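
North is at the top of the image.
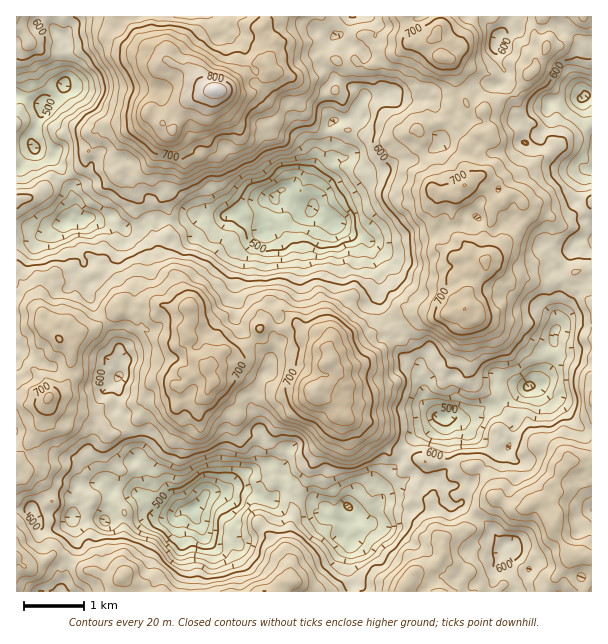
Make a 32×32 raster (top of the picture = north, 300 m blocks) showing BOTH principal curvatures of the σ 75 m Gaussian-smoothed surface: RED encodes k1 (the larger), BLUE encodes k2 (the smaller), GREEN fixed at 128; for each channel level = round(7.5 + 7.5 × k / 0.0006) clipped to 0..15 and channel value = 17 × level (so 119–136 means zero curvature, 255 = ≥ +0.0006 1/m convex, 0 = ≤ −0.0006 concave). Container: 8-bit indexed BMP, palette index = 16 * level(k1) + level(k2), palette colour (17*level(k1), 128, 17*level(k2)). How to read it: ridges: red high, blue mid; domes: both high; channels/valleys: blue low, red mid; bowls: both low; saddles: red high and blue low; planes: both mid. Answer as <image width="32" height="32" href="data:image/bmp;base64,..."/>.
<image width="32" height="32" href="data:image/bmp;base64,Qk02CAAAAAAAADYEAAAoAAAAIAAAACAAAAABAAgAAAAAAAAEAAATCwAAEwsAAAABAAAAAAAAAIAAABGAAAAigAAAM4AAAESAAABVgAAAZoAAAHeAAACIgAAAmYAAAKqAAAC7gAAAzIAAAN2AAADugAAA/4AAAACAEQARgBEAIoARADOAEQBEgBEAVYARAGaAEQB3gBEAiIARAJmAEQCqgBEAu4ARAMyAEQDdgBEA7oARAP+AEQAAgCIAEYAiACKAIgAzgCIARIAiAFWAIgBmgCIAd4AiAIiAIgCZgCIAqoAiALuAIgDMgCIA3YAiAO6AIgD/gCIAAIAzABGAMwAigDMAM4AzAESAMwBVgDMAZoAzAHeAMwCIgDMAmYAzAKqAMwC7gDMAzIAzAN2AMwDugDMA/4AzAACARAARgEQAIoBEADOARABEgEQAVYBEAGaARAB3gEQAiIBEAJmARACqgEQAu4BEAMyARADdgEQA7oBEAP+ARAAAgFUAEYBVACKAVQAzgFUARIBVAFWAVQBmgFUAd4BVAIiAVQCZgFUAqoBVALuAVQDMgFUA3YBVAO6AVQD/gFUAAIBmABGAZgAigGYAM4BmAESAZgBVgGYAZoBmAHeAZgCIgGYAmYBmAKqAZgC7gGYAzIBmAN2AZgDugGYA/4BmAACAdwARgHcAIoB3ADOAdwBEgHcAVYB3AGaAdwB3gHcAiIB3AJmAdwCqgHcAu4B3AMyAdwDdgHcA7oB3AP+AdwAAgIgAEYCIACKAiAAzgIgARICIAFWAiABmgIgAd4CIAIiAiACZgIgAqoCIALuAiADMgIgA3YCIAO6AiAD/gIgAAICZABGAmQAigJkAM4CZAESAmQBVgJkAZoCZAHeAmQCIgJkAmYCZAKqAmQC7gJkAzICZAN2AmQDugJkA/4CZAACAqgARgKoAIoCqADOAqgBEgKoAVYCqAGaAqgB3gKoAiICqAJmAqgCqgKoAu4CqAMyAqgDdgKoA7oCqAP+AqgAAgLsAEYC7ACKAuwAzgLsARIC7AFWAuwBmgLsAd4C7AIiAuwCZgLsAqoC7ALuAuwDMgLsA3YC7AO6AuwD/gLsAAIDMABGAzAAigMwAM4DMAESAzABVgMwAZoDMAHeAzACIgMwAmYDMAKqAzAC7gMwAzIDMAN2AzADugMwA/4DMAACA3QARgN0AIoDdADOA3QBEgN0AVYDdAGaA3QB3gN0AiIDdAJmA3QCqgN0Au4DdAMyA3QDdgN0A7oDdAP+A3QAAgO4AEYDuACKA7gAzgO4ARIDuAFWA7gBmgO4Ad4DuAIiA7gCZgO4AqoDuALuA7gDMgO4A3YDuAO6A7gD/gO4AAID/ABGA/wAigP8AM4D/AESA/wBVgP8AZoD/AHeA/wCIgP8AmYD/AKqA/wC7gP8AzID/AN2A/wDugP8A/4D/AMOjgLXD5+Sj03Ojx7TG9Pv014CS1vqzoJCktMW19sTV+fbB9ubo+eXTsqRicpPG+JaCstWU1fbWtcdylKRy+NW1oviA1ufY+YCQcMFAs/j7x5MgYaXWo/iTk4MwgcT0+LWgoICwkMCQgJRg+bL3s/NhkXOUMKLX+/X3cLOA+MOiYMLSkMLT5KFgYIDXs/eA9VCiUKSTxqGhUPHU9/flxKK00rOx1bJwxbKiQICCwYPkkNZwtmG2t6WEovyy2Na3tNnYppNitdW1svdgkoC0lqPHs6CAk6WikrXC1ZVi5daVtaSSg7TDMJLI96STxrKiovOk/LWgwfr19vmicIKz+/bj1seTxfiyksbG+7DnobIQssjXyPfAsGKScPaR+uXWYKXmxrbElNSR2Mb3kPlw1OXE6PvoyJSDIGBw9rTkc8Ow2PzYtqOixaP4tfeikbHV9vzVtri0c4CQkcLA45OCUNWk5/PVYWCkxfq09vqisKPW+rXYlcXmoPnV+KKxIGCS+LagofdzYIK2pLTpxsiBYIS06NfXpnBxtZT0ULOkobLGk6Pn9XNQYaW21LXo1bKBdMf5xqTionJg0qO315OxgbW1+cjo9qHDk5X4k7WA+bLW5vvokZOj0aT66vbHx3Bgxtf52MjA+sPHxPnGk5HptPWl9oBywsb0+un816WEoVCTxcRxgXDoxNa1+teBo+fpgrW05qOCtoOkyOZxxYOktMPE58eUpZS4c8jVpbW0lLaktpWls5Vypqa1w8W0x6S2tqOU5rbIk6aV1La3cXKVdKWkxraEk1Glx8jH+7WClLLGcnCR6NaUcqbFgYKmxkBytZVhsYBzcsbFx6ak94GCkrJxkWBggLChgdJytIGzgsaUg1BQ1WOE1aSgUONy9cPn1PnXk4CllNeU5lCigrGRcbJRoqS219bYx8WA5sbq2JPjxfrigbbYxpSjw4LUcYBwknJjl7TGpuj5+Pezxremk7KApdD2pOmQ5HT5pOeUxnFgktbWpWGztJWl59eWxrJgYHBwUPaTsVDF5sTVsvjV1fSjhGGkyIXCYbSTwoFz9vnEkNH2+OfU5uj+wdWB97D6gcTS6LPZ6PpxtLb6o5Sz6fX2gMXG9LTo+sWy18XEYNTD9kDAcdamxrSmtfVh42DFw+BwoFBQtKPjctf5/fTUk6PC5NZwgGCic8WkxfThUNAAtKUwMFGilNaTxfX78LL5+dSQsbWCk5Kh0pOSkfrngIDYxuLStejYyfj1xnCi1+iDgObn1fS3tPz50rCz6PWg1vjokKLo09no/LZxYHOk2MiSg5O1o/r31tj5MJO1+vSCwnBxcNaCwKO0xeTn5PvEgHHF0sSB46H7tOOwkaPBYPc="/>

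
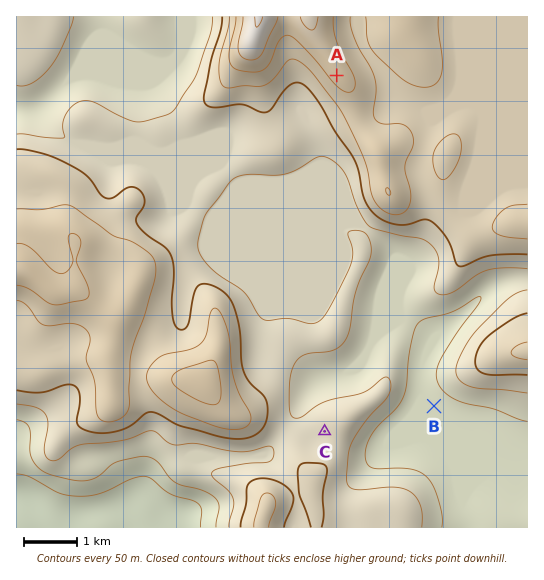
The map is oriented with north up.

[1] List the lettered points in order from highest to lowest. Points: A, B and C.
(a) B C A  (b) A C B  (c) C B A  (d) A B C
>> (b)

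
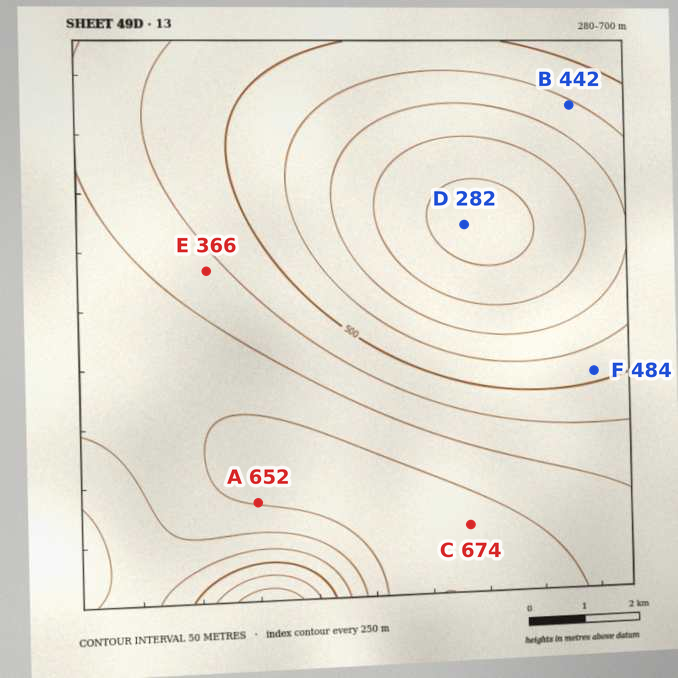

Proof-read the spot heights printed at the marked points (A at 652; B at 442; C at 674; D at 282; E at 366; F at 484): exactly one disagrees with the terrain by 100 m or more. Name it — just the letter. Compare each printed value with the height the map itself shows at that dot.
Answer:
E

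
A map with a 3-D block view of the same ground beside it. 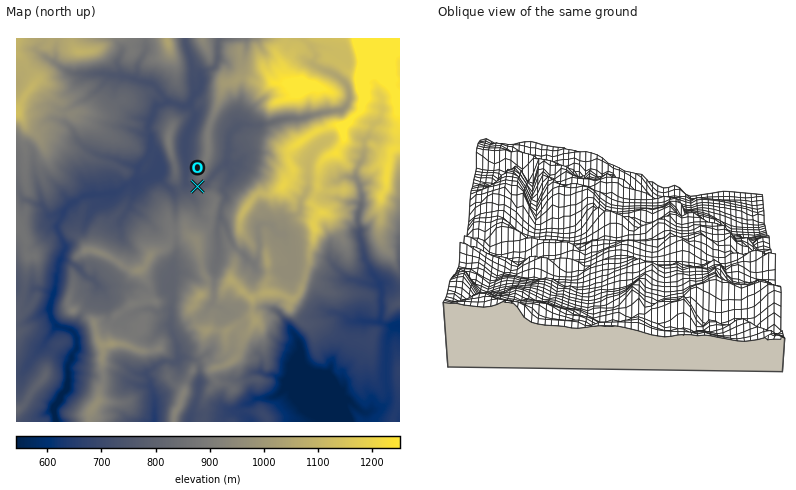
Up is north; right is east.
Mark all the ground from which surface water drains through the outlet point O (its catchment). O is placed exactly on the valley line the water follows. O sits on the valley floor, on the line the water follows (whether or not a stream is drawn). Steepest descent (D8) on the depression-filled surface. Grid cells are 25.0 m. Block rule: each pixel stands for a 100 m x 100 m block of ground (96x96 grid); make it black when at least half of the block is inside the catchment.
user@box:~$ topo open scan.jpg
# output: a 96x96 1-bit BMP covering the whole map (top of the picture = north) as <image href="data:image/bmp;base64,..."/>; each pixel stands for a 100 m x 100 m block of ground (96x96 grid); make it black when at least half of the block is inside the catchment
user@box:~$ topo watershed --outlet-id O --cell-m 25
<image width="96" height="96" href="data:image/bmp;base64,Qk2+BAAAAAAAAD4AAAAoAAAAYAAAAGAAAAABAAEAAAAAAIAEAAATCwAAEwsAAAIAAAAAAAAA////AAAAAAAAAAAAAAAAAAAAAAAAAAAAAAAAAAAAAAAAAAAAAAAAAAAAAAAAAAAAAAAAAAAAAAAAAAAAAAAAAAAAAAAAAAAAAAAAAAAAAAAAAAAAAAAAAAAAAAAAAAAAAAAAAAAAAAAAAAAAAAAAAAAAAAAAAAAAAAAAAAAAAAAAAAAAAAAAAAAAAAAAAAAAAAAAAAAAAAAAAAAAAAAAAAAAAAAAAAAAAAAAAAAAAAAAAAAAAAAAAAAAAAAAAAAAAAAAAAAAAAAAAAAAAAAAAAAAAAAAAAAAAAAAAAAAAAAAAAAAAAAAAAAAAAAAAAAAAAAAAAAAAAAAAAAAAAAAAAAAAAAAAAAAAAAAAAAAAAAAAAAAAAAAAAAAAAAAAAAAAAP8AAAAAAAAAAAAAAf/AAAAAAAAAAAAAAf/8AAAAAAAAAAAAA//4AAAAAAAAAAAAA//4AAAAAAAAAAAAA//4AAAAAAAAAAAAAf/4AAAAAAAAAAAAAf/4AAAAAAAAAAAAAP/8BwAAAAAAAAAAAH///4AAAAAAAAAAAD///4AAAAAAAAAAAD///8AAAAAAAAAAAD///8AAAAAAAAAAAH///8AAAAAAAAAAAH///+AAAAAAAAAAAP///+AAAAAAAAAAAP///+AAAAAAAAAAAP///+AAAAAAAAAAAP///+AAAAAAAAAAAP////AAAAAAAAAAAP////AAAAAAAAAAAf////AAAAAAAAAAAf////AAAAAAAAAAAP////gAAAAAAAAAAH////gAAAAAAAAAAD////gAAAAAAAAAAD////gAAAAAAAAAAB////gAAAAAAAAAAB////gAAAAAAAAAAB////wAAAAAAAAAAB////gAAAAAAAAAAA////AAAAAAAAAAAA////AAAAAAAAAAAD////gAAAAAAAAAAP////gAAAAAAAAAAf////gAAAAAAAAAAf////wAAAAAAAAAAP////wAAAAAAAAAAP////wAAAAAAAAAAP////wAAAAAAAAAAH////wAAAAAAAAAAH////wAAAAAAAAAAD////4AAAAAAAAAAD////8AAAAAAAAAAD/////AAAAAAAAAAD/////gAAAAAAAAAD/////gAAAAAAAAAD/////wAAAAAAAAAD/////wAAAAAAAAAD/////wAAAAAAAAAD/////wAAAAAAAAAB/////wAAAAAAAAAB/////8AAAAAAAAAB/////+AAAAAAAAAA//////AAAAAAAAAA//////AAAAAAAAAA//////AAAAAAAAAAf/////gAAAAAAAAAf/////gAAAAAAAAAf/////gAAAAAAAAAP/////AAAAAAAAAAP/////AAAAAAAAAAB4B///AAAAAAAAAAAAB///AAAAAAAAAAAAB///gAAAAAAAAAAAB///gAAAAAAAAAAAD///gAAAAAAAAAAAD///gAAAAAAAAAAAH///gAAAAAAAAAAAH///AAAAAAAAAAAAD///AAAAAAAAAAAAB///AAAAAAAAAAAAB///AA="/>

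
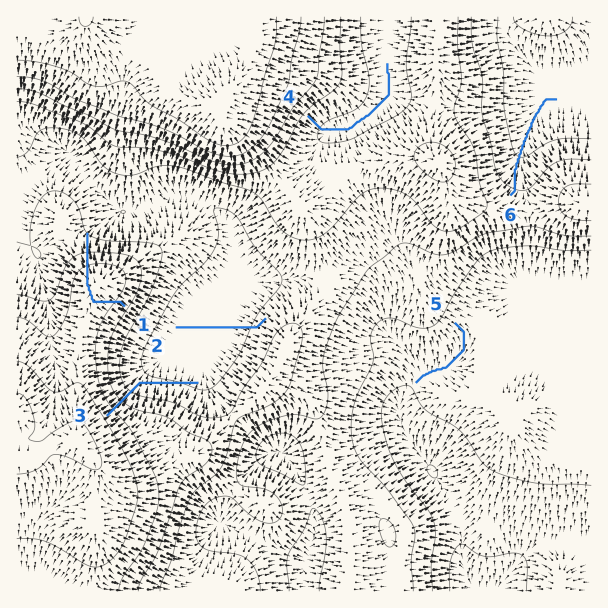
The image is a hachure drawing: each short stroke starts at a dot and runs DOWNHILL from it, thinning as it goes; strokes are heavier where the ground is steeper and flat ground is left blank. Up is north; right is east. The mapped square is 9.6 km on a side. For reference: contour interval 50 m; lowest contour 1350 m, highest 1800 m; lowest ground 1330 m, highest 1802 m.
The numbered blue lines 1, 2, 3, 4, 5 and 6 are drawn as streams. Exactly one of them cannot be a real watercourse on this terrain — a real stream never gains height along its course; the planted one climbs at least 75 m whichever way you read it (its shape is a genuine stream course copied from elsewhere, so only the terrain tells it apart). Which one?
1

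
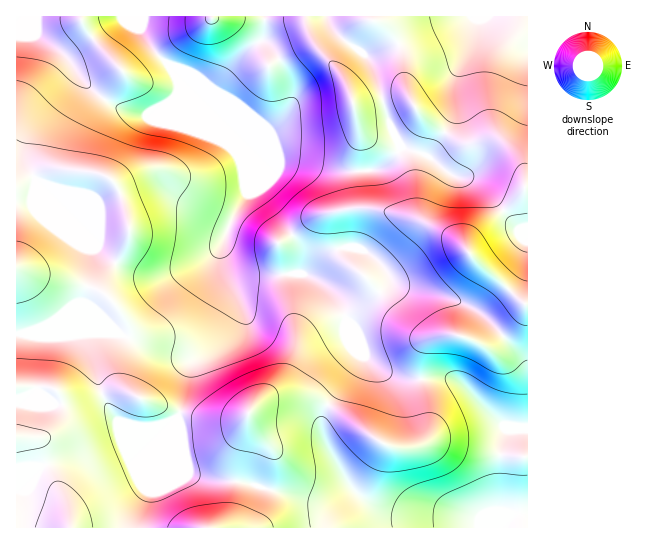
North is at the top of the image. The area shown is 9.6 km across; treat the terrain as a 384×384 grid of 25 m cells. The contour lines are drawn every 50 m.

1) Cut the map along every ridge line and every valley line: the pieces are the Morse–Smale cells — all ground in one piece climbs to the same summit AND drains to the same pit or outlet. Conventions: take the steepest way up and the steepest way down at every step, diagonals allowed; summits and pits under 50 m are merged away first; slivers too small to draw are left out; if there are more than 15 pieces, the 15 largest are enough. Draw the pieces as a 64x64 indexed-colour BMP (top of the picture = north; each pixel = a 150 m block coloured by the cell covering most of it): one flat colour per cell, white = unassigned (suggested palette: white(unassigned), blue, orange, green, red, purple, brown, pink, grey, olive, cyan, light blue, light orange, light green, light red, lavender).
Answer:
<image width="64" height="64" href="data:image/bmp;base64,Qk12CAAAAAAAAHYAAAAoAAAAQAAAAEAAAAABAAQAAAAAAAAIAAATCwAAEwsAABAAAAAAAAAA////ALR3HwAOf/8ALKAsACgn1gC9Z5QAS1aMAMJ34wB/f38AIr28AM++FwDox64AeLv/AIrfmACWmP8A1bDFADMzMzMzMzMzMzMzMzMzM0REREREREREREREREREREREMzMzMzMzMzMzMzMzMzMzREREREREREREREREREREREQzMzMzMzMzMzMzMzMzMzM0RERERERERERERERERERERDMzMzMzMzMzMzMzMzMzMzREREREREREREREREREREREMzMzMzMzMzMzMzMzMzMzM0mZmZmUREREREREREREREQzMzMzMzMzMzMzMzMzMzVVmZmZmZlERERERERERERERDMzMzMzMzMzMzMzVVVVVVWZmZmZlEREREREREREREREMzMzMzMzMzMzMzVVVVVVVZmZmZlEREREREREREREREQzMzMzMzMzMzMzNVVVVVVVmZmZmURERERERERERERERDMzMzMzMzMzMzM1VVVVVVWZmZmUREREREREREREREREMzMzMzMzMzMzMzVVVVVVWZmZmZRERETMzEREREREREQzMzMzMzMzMzMzNVVVVVVZmZmZREREzMzMxERERERERDMzMzMzMzMzMzNVVVVVVZmZmZlEREzMzMzERERERESIMzMzMzMzMzMzM1VVVVVZmZmZmUREzMzMzMREREREiIgzMzMzMzMzMzMzVVVVVVmZmZmZlMzMzMzMxEREREiIiDMzMzMzMzMzMzM1VVVVVZmZmZmczMzMzMzEREREiIiIMzMzMzMzMzMzMzVVVVVVVVVVVVXMzMzMzMREREiIiIgzMzMzMzMzMzMzNVVVVVVVVVVVVVzMzMzMxEREiIiIiDMzMzMzMzMzMzM1VVVVVVVVVVVVXMzMzMLEREiIiIiIMzMzMzMzMzMzMzNVVVVVVVVVVVVVzMwiIiiIiIiIiIgzMzMzMzMzMzMzM1VVVVVVVVVVVVVcwiIiKIiIiIiIiDMzMzMzMzMzMzMzNVVVVVVVVVVVVVwiIiIoiIiIiIiIMzMzMzMzMzMzM2ZjVVVVVVVVVVVVUiIiIiiIiIiIiIgzMzMzMzMzNmZmZmZlVVVVVVVVVVXCIiIiIoiIgiKIiGZmZmZmZmZmZmZmZmZVVVVVVVVVVSIiIiIiIiIiIiiIZmZmZmZmZmZmZmZmZjVVVVVVVVVVIiIiIiIiIiIiIohmZmZmZmZmZmZmZmZmY1VVVVVVVVIiIiIiIiIiIiIiKGZmZmZmZmZmZmZmZmZmVVVVVVVVUiIiIiIiIiIiIiIiZmZmZmZmZmZmZmZmZmZVVVVVVVUt3SIiIiIiIiIiIiJmZmZmZmZmZmZmZmZmZVVVVVVVVd3d0iIiIiIiIiIiImZmZmZmZmZmZmZmZmZlVVVVVVXd3d3dIiIiIiIiIiIiZmZmZmZmZmZhZmZmZlVREVVVXd3d3d0iIiIiIiIiIiJmZmZmZmZmERERFmZmUREREREt3d3d3SIiIiIiIiIiImZmZmZmZhEREREREWYRERERESLd3d3SIiIiIiIiIiIiZmZmZmZhERERERERFhERERERIi3d3SIiIiIiIiIiIiJmZmZmZhERERERERERERERERIiIiIiIiIiIiIiIiIiImZmZmZhEREREREREREREREREiIiIiIiIiIiIiIiIiIiZmZmZmEREREREREREREREREiIiIiIiIiIiIiIiIiIiJmZmZmEREREREREREREREREiIiIiIiIiIiIiIiIiIiImZmZmEREREREREREREREREiIiIiIiIiIiIiIiIiIiIiZmZmERERERERERERERERESIiIiIiIiIiIiIiIiIiIiIRZmERERERERERERERERESIiIiIiIiIiIiIiIiIiIiIhFmERERERERERERERERESIiIiIiIiIiIiIiIiIiIiIiERERERERERERERERERERIiIiIiIiIiIiIiIiIiIiIiIREREREREREREREREREREiIiIiIiIiIiIiIiIiIiIiJxEREREREREREREREREREiIiIiERERERIiIiIiIiIiInERERERERERERERERERESIRERERERERESIiIiIiIiIncRERERERERERERERERESERERERERERERERESIiIiIidxEREREREREREREREREREREREREREREREREREid3cnd3ERERERERERERERERERERERERERERERERERERd3d3d3cREREREREREREREREREREREREREREREREREap3d3d3dxEREREREREREREREREREREREREREREREREaqqd3d3d3EREREREREREREREREREREREREREREREREaqqp3d3d3cREREREREREREREREREREREREREREREREaqqqnd3d3dxERERERERERERERERERERERERERERERERqqqqd3d3d3EREREREREREREREbsRERERERERERERERGqqqp3d3d3cRERERERERERERG7u7EREREREREREREREaqqqnd3d3dxERERERERERERu7u7uxEREREREREREREaqqqqd3d3d3ERERERERERERu7u7u7sRERERERERERERqqqqqnd3d3cRERERERERERu7u7u7u7ERERERERERERGqqqqqd3d3dxERERERERERG7u7u7u7uxEREREREREREaqqqqqnd3d3ERERERERERG7u7u7u7u7sREREREREREaqqqqqqd3d3cREREREREREbu7u7u7u7uxEREREREREaqqqqqqp3d3dxERERERERERu7u7u7u7u7EREREREREaqqqqqqqqd3d3"/>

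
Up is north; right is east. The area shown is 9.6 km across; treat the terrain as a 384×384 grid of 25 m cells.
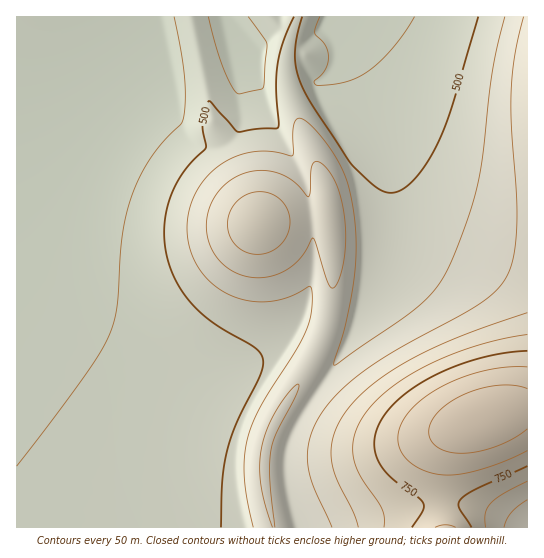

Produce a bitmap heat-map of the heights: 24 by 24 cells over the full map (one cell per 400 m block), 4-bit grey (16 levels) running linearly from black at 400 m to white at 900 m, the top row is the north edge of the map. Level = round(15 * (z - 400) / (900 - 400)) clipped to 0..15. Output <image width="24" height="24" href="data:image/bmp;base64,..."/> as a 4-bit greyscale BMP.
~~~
<image width="24" height="24" href="data:image/bmp;base64,Qk2WAQAAAAAAAHYAAAAoAAAAGAAAABgAAAABAAQAAAAAACABAAATCwAAEwsAABAAAAAAAAAAAAAAABEREQAiIiIAMzMzAERERABVVVUAZmZmAHd3dwCIiIgAmZmZAKqqqgC7u7sAzMzMAN3d3QDu7u4A////ACIiIiMzNlVniau6hyIiIiIzRlVomqu6mCIiIiIzRlZ4m7zMuhIiIiIzRlZ5q83d3BIiIiIjNmZ4q97u7hEiIiIjNWVom83u7hESIiIjNGZWiazd7hESIiIjM0ZVZ4q7zBERIiIjMzVUVmeJqhEREiIzNERkRFZniBEREiM0RERlREVWZxEREiNFVlVlRERVZhEREiNWd3ZmRERVZhEREjRXiIZ2Q0RFVhEREiRXiId2QzRFVhEREiNWeHZ1MzNFVhERESNFZmZkMzNEVhERESI0RVVTMzNEVhERERIzM0VCIiM0VhEREREjIjQiIiM0VhEREREiIjMiIiI0VxEREREiETIhEiI0VhEREREhETMhESIjRhEREREhEjMRESIjRg=="/>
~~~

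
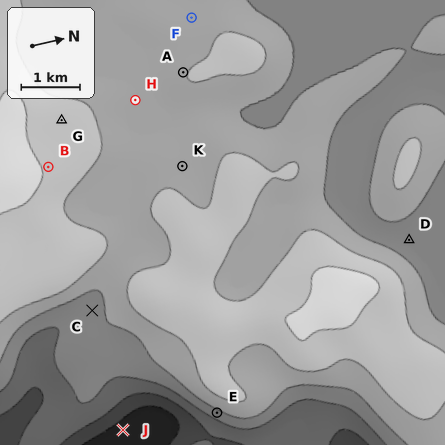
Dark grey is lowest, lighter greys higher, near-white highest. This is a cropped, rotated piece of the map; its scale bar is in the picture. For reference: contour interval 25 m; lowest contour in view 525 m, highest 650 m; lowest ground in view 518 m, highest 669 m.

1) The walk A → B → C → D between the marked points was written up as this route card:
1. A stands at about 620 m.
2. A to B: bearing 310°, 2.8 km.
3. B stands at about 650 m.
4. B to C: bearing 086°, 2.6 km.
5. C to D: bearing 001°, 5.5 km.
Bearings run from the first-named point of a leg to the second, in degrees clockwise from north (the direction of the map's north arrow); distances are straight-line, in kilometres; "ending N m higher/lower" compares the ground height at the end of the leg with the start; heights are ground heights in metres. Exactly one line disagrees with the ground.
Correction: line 2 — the bearing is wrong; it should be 158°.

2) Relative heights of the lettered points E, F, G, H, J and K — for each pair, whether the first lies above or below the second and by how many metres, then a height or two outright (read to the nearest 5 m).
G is above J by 115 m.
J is below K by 100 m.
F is above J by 90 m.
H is above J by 85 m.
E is above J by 70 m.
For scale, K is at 620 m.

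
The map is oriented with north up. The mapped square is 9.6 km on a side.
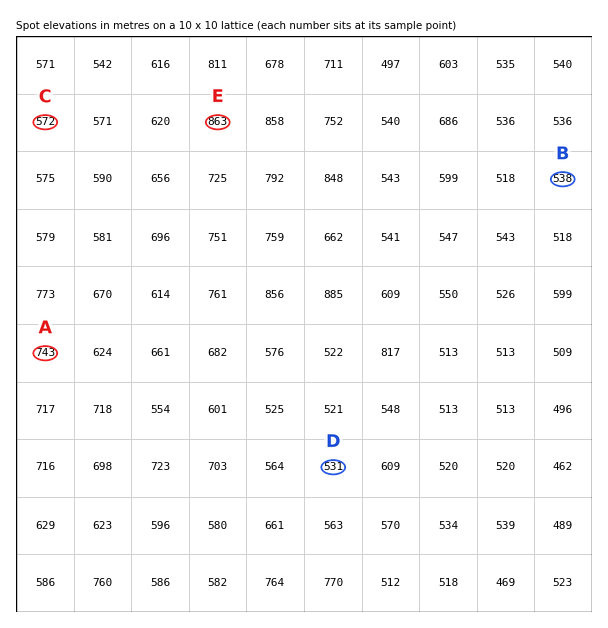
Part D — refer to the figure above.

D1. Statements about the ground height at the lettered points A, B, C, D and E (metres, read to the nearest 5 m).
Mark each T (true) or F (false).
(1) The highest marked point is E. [T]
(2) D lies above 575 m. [F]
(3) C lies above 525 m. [T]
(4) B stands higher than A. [F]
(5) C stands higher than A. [F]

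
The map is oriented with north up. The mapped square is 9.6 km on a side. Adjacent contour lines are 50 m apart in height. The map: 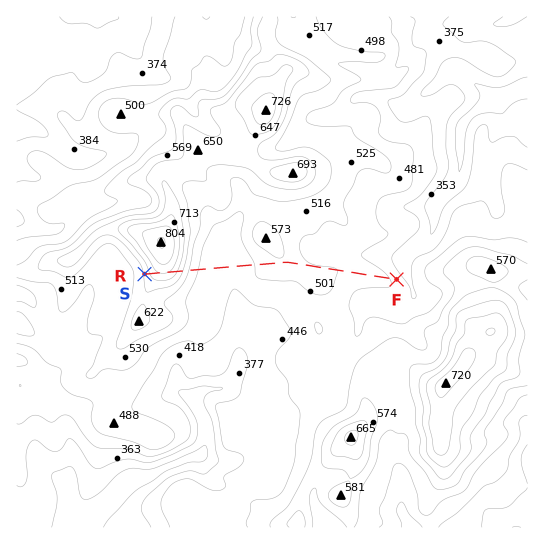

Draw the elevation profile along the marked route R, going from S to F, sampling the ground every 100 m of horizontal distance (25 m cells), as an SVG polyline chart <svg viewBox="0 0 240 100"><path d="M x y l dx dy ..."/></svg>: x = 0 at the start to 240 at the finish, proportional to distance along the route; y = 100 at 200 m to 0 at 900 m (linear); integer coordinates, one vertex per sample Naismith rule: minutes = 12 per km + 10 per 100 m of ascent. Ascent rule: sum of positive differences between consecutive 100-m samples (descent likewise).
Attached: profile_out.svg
<svg viewBox="0 0 240 100"><path d="M0 42l5-7 5-4 5-3 5 0 5 2 5 5 5 7 5 6 5 5 5 4 5 2 6 1 5 0 5 1 5 1 5 1 5 0 5-1 5-2 5-2 5-1 5-2 5-1 5-1 5-1 5-1 5 1 5 2 5 1 5 1 5 1 5 0 5 0 5 0 5 0 6 0 5 0 5 1 5 1 5 0 5 1 5 0 5 1 5 1 5 1 5 1 5 2 3 2"/></svg>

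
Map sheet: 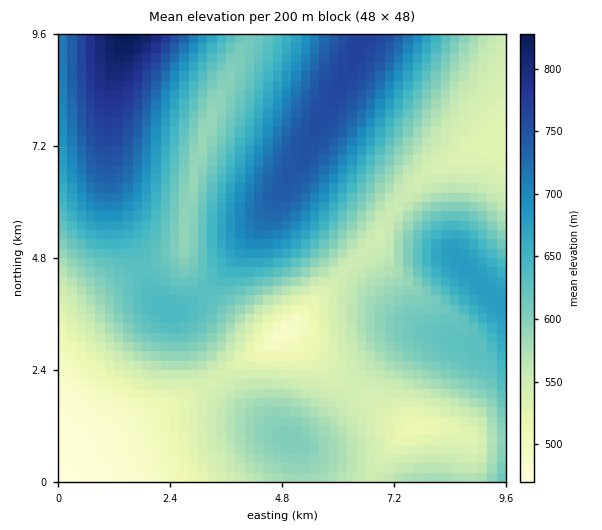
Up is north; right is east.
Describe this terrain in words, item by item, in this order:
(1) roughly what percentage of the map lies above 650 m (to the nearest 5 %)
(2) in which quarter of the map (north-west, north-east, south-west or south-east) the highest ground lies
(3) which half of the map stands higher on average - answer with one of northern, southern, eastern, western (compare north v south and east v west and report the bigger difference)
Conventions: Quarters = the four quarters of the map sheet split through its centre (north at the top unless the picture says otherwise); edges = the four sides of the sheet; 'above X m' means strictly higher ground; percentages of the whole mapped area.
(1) About 30 % of the map lies above 650 m.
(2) The highest ground is in the north-west quarter.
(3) The northern half stands higher on average than the southern half.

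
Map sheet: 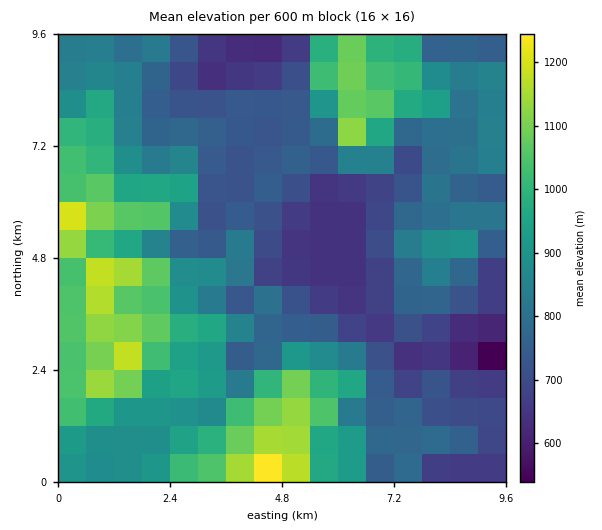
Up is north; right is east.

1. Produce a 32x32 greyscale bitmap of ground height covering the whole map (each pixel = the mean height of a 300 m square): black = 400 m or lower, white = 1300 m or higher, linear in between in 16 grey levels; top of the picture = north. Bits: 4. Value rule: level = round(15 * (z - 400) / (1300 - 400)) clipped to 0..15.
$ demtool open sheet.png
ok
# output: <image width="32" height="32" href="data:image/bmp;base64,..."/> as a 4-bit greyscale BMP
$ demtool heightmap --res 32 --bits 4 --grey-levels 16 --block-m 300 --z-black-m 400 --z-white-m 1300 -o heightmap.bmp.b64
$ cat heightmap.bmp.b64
<image width="32" height="32" href="data:image/bmp;base64,Qk12AgAAAAAAAHYAAAAoAAAAIAAAACAAAAABAAQAAAAAAAACAAATCwAAEwsAABAAAAAAAAAAAAAAABEREQAiIiIAMzMzAERERABVVVUAZmZmAHd3dwCIiIgAmZmZAKqqqgC7u7sAzMzMAN3d3QDu7u4A////AIiIiImru87+7Jm3V3VERESYiIiJqrvN7d2pp1Z2VERUmIiIiJqrvN3cqallZ3ZWVZmIiIiZmrvMzbiIhlZndlS6mYiIiIm7zMzJdmdlVVVUu6qZmZmHm7vMy5dVd2VVVbvMupmZmHirzLqpdFZlVVW7zdypmql2mrupmXVFVVREu73duZmZZWiamIh1RVVDIru8zcqpmGVWeIdmVERDMzK7zMzLqZh2ZWZmVURVRDNDu83Lupu6mHdmZVRFZlVERLvcu7qKqHZ4ZVRERWZmZVSr3LvLl2VVZ1VEREVmZmVUut3M3KmIdVVURERFZndlRLrO7Ll2iZdURERERWd4hlXbrLl2ZVeHVEREREV4iZhV7KmZmHZVZ2VERERGeIiYZu7Lu7qGVWZVREREVmd2eHfN3Lu7p1VVVVREREVmdmd3u7upmqhlVWZURERFVndmZqu7qIqoZVVmZURFVVZ3dmaquph4mGVVZmZVWIZVd3d3q6mHd3dlVVZmZnqXVWd3h6uph2Z2ZlVVZmesp2Zmd4eaqYdmZmZmVVVXzsl3d3eHiaqGZmZmZlVVaKzLqJl3d4iZh2ZVVVZmVpvLurqpd3iHiIdmVERFVUerzLqqmYeIh3h3ZmRERERGm7u6qod4h4d3d3dlRERERpvLqrp2Z3Z3d3Z4ZURERESLyqq3ZmZl"/>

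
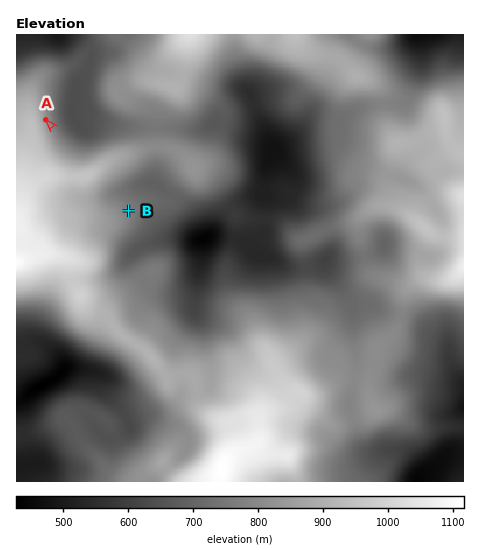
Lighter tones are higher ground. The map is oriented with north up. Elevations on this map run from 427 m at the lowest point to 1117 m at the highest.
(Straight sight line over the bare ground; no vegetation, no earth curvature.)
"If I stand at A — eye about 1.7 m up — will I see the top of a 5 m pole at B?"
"No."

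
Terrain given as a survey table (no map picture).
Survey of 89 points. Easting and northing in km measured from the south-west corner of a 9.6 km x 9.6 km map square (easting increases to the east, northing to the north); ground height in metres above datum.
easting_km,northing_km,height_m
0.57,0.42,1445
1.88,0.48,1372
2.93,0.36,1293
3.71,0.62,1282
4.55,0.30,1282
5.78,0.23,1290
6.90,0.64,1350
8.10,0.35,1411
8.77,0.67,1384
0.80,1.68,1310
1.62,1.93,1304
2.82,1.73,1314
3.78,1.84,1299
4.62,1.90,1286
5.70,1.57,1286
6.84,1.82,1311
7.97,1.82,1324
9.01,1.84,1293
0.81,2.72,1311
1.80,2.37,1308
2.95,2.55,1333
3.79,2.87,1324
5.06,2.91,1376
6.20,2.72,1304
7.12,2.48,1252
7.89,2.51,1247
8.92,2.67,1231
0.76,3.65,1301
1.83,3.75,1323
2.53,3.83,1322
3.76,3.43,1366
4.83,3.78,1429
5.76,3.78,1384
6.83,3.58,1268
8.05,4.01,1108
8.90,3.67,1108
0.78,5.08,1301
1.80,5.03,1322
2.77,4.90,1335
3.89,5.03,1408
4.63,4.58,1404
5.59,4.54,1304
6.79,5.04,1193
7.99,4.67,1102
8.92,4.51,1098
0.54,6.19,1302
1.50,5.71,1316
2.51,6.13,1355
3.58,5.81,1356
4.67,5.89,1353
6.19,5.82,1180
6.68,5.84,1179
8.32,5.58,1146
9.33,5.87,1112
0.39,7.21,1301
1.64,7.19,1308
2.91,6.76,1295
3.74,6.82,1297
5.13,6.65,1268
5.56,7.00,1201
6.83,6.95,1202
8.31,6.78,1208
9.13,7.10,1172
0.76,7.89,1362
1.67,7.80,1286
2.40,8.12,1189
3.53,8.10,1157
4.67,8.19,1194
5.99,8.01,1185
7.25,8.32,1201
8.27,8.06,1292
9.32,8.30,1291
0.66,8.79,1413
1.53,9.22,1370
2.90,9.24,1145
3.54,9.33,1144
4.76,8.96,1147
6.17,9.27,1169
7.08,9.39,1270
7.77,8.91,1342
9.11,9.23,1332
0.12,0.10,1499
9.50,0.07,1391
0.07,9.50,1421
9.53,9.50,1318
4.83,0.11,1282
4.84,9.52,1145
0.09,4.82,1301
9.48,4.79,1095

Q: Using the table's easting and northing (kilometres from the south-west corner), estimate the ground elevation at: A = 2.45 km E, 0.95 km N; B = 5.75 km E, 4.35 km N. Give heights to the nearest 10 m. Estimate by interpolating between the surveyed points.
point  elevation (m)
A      1310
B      1300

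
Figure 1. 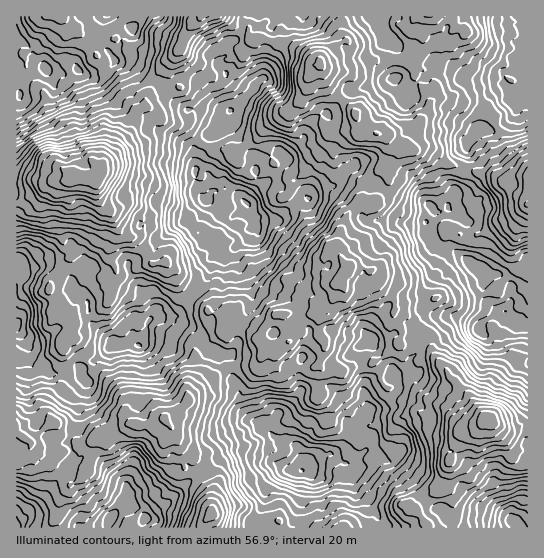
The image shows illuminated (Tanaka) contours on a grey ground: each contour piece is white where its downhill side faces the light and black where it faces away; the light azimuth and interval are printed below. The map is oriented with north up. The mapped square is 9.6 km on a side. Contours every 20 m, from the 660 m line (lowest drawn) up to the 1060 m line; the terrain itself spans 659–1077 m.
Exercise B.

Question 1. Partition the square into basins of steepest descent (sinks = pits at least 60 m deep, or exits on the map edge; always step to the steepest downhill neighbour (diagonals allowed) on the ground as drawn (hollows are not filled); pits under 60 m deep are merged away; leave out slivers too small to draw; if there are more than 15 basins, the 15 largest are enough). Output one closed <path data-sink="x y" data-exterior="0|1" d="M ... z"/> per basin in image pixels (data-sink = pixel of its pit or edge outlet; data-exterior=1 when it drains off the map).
<path data-sink="302 470" data-exterior="0" d="M335 251l-4 0-7 10 3 16 10 5-5 23-5 8-8-4-6-8-10-1-4 11-24 4-10 11-5 11 3 6 0 10-3 8-5 4-29 3-8 5-9 12-14 7-12 16-19 10 7 8-2 11 8 3 15 13 0 14 17 26 3 20-7 8-2 7 223 0 1-3-14-16 26-19 0-7 25-53 13-3 10-6-16-23-22-21-2-7-14-15-4-9-9-8 0-4-17-2-8-10 0-21-15-12-9-18-26-8z"/><path data-sink="246 203" data-exterior="0" d="M222 16l-20 0-13 11-12 26 0 9 6 11 0 8-3 5-7 1-7 5-16 7-5 8-10 6-4 18-11 10-5 12-14 13 0 7-5 10 0 23-7 11-1 10-28 50-11 10 3 11-3 15 4 6 5 0 5-2 3-6 7-2 3-16 9-12 24-4 6-6 3 2 11 0 14-8 22-4 8 8 24 15 7 7 5 8 0 13 12 3 5-7 8 1 2 8-3 5-7 3-4 8-26 16 0 24-9 17 2 10 6-8 14-7 9-12 8-5 29-3 5-4 3-8 0-10-3-6 5-11 10-11 24-4 4-11 10 1 12 12 4-2 8-29-7-2-5-6 0-17 6-6 6 0 2-16 10-24 12-10 6 0 2-18 15-17 5-15-1-10-3-6-10-2-14-9-3 7-29 1-4-3-6-18-12-12 1-21 5-9 8-5-7-1-9-10-16-8-24-6-12 2-7-12-11-2z"/><path data-sink="505 311" data-exterior="0" d="M417 16l-75 0-2 11 5 14-7 3-18 17 4 18 7 12 11 8 11 11 9 15 13 8 10 2 4 11-5 19 4 9 0 12-17 18-10-3-12 10-10 24-2 18 8 10 26 8 9 18 15 12 0 21 8 10 17 2 0 4 9 8 4 9 14 15 2 7 22 21 14 21 26 10 17-4 0-222-7-8-12-8-2-6-16-6-24-4-16-6-21-17-19 1-7-3 9-9 16-34 8-6 0-8-5-10-7-8-14-9 0-13 5-11-3-17z"/><path data-sink="46 69" data-exterior="0" d="M201 16l-184 0-1 167 5 1 12-4 10 3 20-2 6-1 4-5 24 4 4-6 2-10 12-10 5-12 11-10 4-18 10-7 0-9 8-18 11-14 17-18 8-20z"/><path data-sink="138 345" data-exterior="0" d="M165 261l-22 4-14 8-11 0-3-2-7 7 4 13-3 10-14 14-24 9-2 5 2 10-6-2-4 2 3 19 5 9 0 8-6 10 5 12-15 25 9 14 21 8 14-5 8-12 13 0 8-3 29 1 10-8 18-9 6-7-2-11 9-17 0-24 26-16 2-10-3-8-12-3-22-15-8-12-4-12z"/><path data-sink="527 97" data-exterior="1" d="M527 16l-76 0 4 10-2 5-11-2-8-10 3 22-6 0-7-6-1-6 2-13-7 0-5 5 3 17-5 11 0 13 14 9 7 8 5 10 0 8-8 6-16 34-8 10 6 2 19-1 21 17 16 6 24 4 14 6 13-5 10 1z"/><path data-sink="17 327" data-exterior="1" d="M75 175l-2 0-4 5-19 3-13 10-21 10 1 222 20-8 18 4 13-24-5-12 6-10 0-8-5-9-3-19 4-2 7 1-3-5 1-10 3 1 22-9 14-14 3-7-5-17-20 3-10 10-4 19-7 2-1 4-7 4-5 0-4-6 3-7-3-19 11-10 7-15 6-8 15-27 1-10 7-11 1-27z"/><path data-sink="111 517" data-exterior="0" d="M165 420l-10 5-26-1-23 17-12-1-5 27-10 13-8 4-11 13-1 13-6 12 0 5 149 1 10-15-3-20-17-26 0-14-15-13-8-3 2-11z"/><path data-sink="515 523" data-exterior="0" d="M490 421l-5 0-8 6-13 3-25 53 0 7-26 19 8 8 6 11 101-1 0-62-7-2-10-8-4-12z"/><path data-sink="17 527" data-exterior="1" d="M93 440l-28 11-16 9-4-1-14-16-3 10-12 12 1 63 36-1 0-5 6-12 1-13 11-13 8-4 10-13 4-16z"/>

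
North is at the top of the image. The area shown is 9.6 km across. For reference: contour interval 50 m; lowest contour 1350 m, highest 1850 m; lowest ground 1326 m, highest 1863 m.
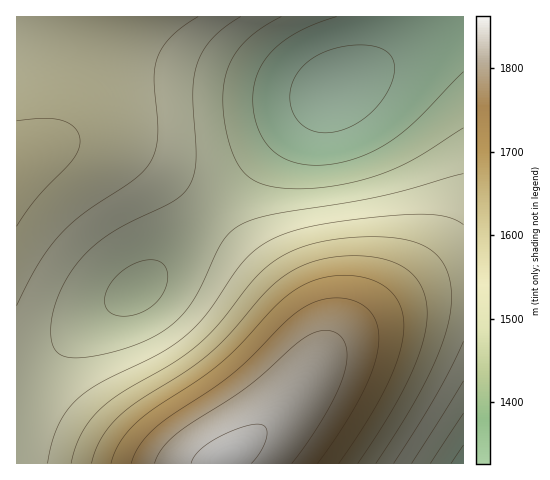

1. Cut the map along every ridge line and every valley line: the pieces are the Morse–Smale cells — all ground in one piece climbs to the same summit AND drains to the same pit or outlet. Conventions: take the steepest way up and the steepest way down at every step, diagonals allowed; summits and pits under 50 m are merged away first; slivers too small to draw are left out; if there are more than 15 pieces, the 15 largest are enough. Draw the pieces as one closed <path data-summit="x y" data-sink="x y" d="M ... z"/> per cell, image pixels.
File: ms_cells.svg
<path data-summit="224 458" data-sink="335 90" d="M463 16l-46 0-4 17-13 16-28 19-37 22-14 11-90 88-91 99-46 30-35 32-27 33-16 27 1 54 204 0 2-6 27-17 32-31 40-53 24-23 33-20 35-17 30-8 20-2z"/><path data-summit="17 173" data-sink="335 90" d="M416 16l-399 0-1 393 16-26 27-33 35-32 46-30 69-75 84-86 42-37 37-22 28-19 10-11 5-10z"/><path data-summit="224 458" data-sink="463 463" d="M463 288l-19 1-30 8-35 17-33 20-24 23-40 53-32 31-27 17-2 5 242 1z"/>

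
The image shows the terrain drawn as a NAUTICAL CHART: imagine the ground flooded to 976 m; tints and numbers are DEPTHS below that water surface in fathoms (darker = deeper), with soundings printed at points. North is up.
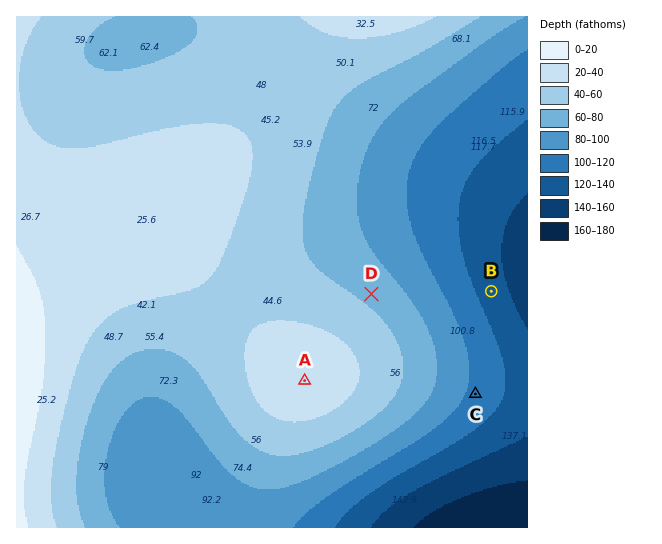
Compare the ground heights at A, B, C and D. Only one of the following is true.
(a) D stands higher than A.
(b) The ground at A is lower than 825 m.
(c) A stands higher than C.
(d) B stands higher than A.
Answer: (c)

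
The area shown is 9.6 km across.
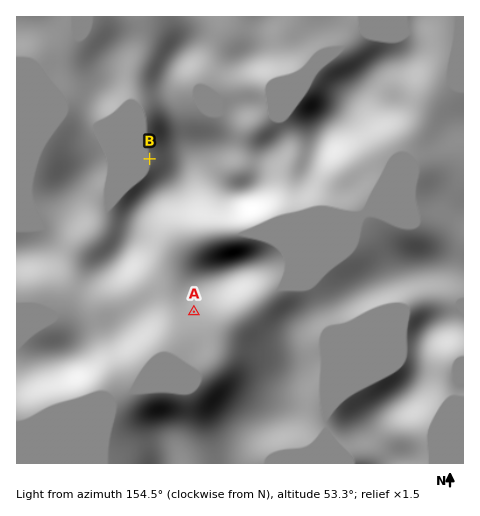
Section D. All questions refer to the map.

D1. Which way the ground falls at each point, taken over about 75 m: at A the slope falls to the S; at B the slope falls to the W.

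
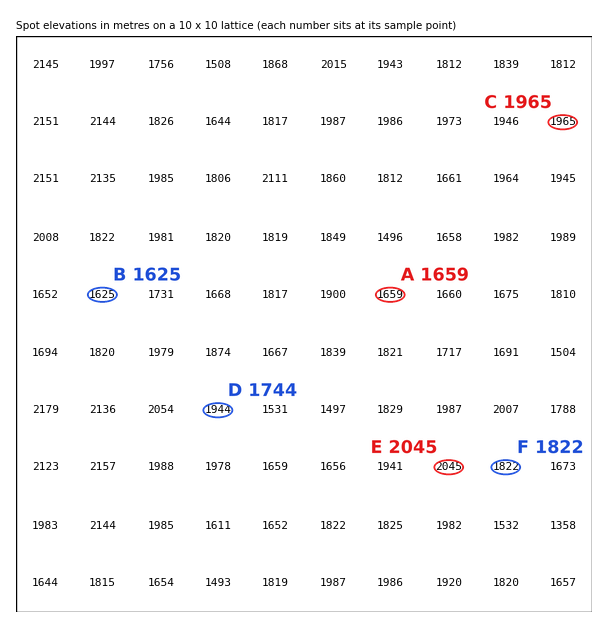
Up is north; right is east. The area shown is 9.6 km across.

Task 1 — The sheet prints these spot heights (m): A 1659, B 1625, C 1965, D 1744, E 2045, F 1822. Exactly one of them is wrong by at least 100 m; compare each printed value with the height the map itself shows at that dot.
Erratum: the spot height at D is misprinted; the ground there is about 1944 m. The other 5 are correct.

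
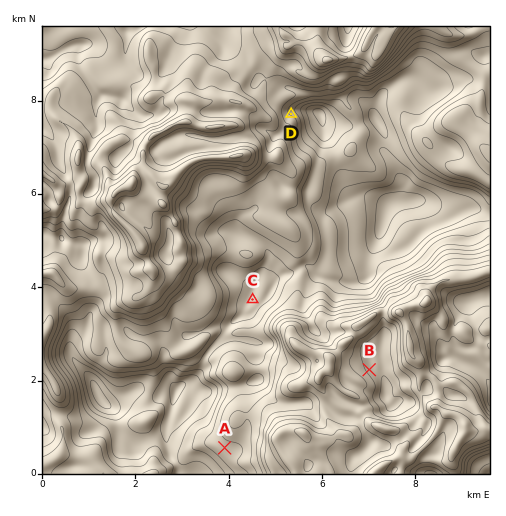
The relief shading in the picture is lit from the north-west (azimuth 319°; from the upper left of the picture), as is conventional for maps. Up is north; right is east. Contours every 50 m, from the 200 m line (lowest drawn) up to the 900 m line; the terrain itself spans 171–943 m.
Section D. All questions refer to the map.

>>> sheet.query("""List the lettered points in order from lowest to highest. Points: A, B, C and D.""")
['C', 'D', 'A', 'B']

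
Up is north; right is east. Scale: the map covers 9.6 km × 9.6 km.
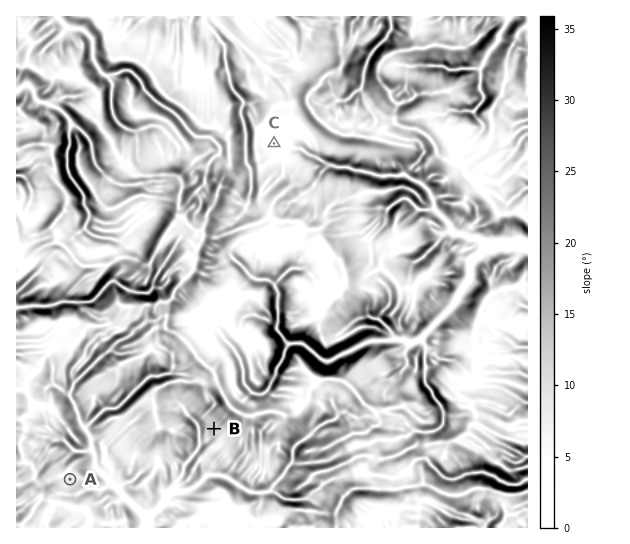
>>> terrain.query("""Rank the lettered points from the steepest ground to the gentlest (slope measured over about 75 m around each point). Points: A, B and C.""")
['B', 'A', 'C']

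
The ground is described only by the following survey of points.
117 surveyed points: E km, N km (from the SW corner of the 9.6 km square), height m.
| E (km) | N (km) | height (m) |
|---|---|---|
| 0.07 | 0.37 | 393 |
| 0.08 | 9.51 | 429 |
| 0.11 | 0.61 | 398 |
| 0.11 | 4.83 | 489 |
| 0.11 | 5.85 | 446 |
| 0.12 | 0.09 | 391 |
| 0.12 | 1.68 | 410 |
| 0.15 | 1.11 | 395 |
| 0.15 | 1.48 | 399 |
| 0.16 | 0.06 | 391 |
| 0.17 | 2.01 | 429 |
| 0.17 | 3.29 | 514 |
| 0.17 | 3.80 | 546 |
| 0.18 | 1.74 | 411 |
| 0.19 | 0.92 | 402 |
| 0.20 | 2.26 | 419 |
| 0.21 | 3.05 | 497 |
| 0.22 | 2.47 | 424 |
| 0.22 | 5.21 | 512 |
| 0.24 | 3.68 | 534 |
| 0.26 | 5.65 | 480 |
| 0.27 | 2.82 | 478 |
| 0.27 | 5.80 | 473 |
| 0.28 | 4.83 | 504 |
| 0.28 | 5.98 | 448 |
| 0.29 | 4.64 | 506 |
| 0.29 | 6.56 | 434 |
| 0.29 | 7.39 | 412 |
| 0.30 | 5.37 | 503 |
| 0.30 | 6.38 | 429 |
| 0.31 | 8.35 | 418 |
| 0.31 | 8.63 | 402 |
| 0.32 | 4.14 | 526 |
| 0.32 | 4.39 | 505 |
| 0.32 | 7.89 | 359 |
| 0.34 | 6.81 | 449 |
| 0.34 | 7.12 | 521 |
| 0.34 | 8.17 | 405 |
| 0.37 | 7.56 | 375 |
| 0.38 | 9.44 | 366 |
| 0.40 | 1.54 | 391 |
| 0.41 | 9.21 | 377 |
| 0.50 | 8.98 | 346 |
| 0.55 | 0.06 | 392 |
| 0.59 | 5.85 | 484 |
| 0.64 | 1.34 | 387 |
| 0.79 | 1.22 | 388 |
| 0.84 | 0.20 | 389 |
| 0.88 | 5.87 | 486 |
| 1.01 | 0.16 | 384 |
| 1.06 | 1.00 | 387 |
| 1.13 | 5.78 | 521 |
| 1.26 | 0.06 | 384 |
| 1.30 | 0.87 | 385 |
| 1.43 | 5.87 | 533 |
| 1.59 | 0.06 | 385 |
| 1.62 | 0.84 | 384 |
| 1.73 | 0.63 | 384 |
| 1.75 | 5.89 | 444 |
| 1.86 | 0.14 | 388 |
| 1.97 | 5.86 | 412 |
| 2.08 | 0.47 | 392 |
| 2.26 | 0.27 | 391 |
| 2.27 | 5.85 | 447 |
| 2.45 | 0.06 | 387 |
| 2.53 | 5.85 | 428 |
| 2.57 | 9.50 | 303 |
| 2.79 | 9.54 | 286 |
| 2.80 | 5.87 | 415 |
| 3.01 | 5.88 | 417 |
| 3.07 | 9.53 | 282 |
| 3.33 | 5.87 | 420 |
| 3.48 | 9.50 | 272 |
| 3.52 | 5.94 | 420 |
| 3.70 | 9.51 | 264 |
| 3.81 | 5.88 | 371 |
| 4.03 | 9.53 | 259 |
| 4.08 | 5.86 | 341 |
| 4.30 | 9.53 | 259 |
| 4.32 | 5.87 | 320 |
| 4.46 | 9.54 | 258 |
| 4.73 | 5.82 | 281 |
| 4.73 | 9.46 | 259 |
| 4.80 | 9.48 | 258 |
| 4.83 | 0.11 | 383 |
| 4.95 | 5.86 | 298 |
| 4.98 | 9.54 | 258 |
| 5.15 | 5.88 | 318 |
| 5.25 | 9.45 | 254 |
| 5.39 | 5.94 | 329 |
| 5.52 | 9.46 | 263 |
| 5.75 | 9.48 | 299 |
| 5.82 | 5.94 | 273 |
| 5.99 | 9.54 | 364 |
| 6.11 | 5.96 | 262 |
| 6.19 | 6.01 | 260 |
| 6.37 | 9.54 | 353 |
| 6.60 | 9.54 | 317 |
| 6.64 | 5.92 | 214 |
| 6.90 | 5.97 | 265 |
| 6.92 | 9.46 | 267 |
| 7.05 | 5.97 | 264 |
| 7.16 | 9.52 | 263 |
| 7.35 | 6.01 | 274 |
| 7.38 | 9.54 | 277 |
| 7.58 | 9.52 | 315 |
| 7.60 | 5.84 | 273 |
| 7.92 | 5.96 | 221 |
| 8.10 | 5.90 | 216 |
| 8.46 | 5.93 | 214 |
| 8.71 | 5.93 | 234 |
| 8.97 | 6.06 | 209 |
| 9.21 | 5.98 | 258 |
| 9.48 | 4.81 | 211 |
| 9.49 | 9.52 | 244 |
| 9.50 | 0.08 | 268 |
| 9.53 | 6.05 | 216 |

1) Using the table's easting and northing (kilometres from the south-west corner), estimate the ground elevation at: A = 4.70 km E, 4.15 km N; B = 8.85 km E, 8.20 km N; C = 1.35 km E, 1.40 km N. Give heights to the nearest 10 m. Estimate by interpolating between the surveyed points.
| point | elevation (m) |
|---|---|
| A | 260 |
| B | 230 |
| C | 390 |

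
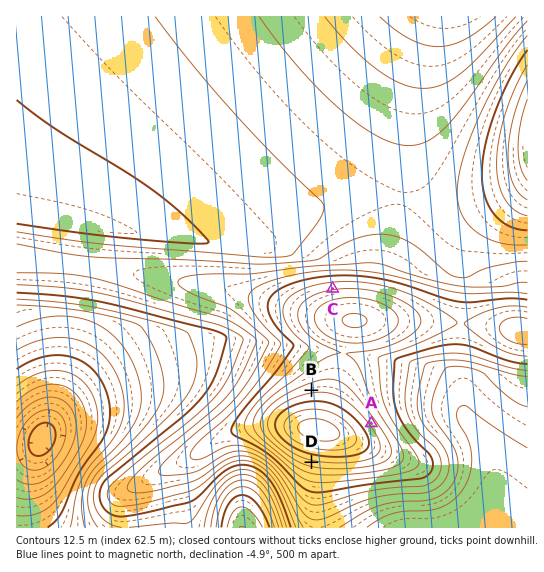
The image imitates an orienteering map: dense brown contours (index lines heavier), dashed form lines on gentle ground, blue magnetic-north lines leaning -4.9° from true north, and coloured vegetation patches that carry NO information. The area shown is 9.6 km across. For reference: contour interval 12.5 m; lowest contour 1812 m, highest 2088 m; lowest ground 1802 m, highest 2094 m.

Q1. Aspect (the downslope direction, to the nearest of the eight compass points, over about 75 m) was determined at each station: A NE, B N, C N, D S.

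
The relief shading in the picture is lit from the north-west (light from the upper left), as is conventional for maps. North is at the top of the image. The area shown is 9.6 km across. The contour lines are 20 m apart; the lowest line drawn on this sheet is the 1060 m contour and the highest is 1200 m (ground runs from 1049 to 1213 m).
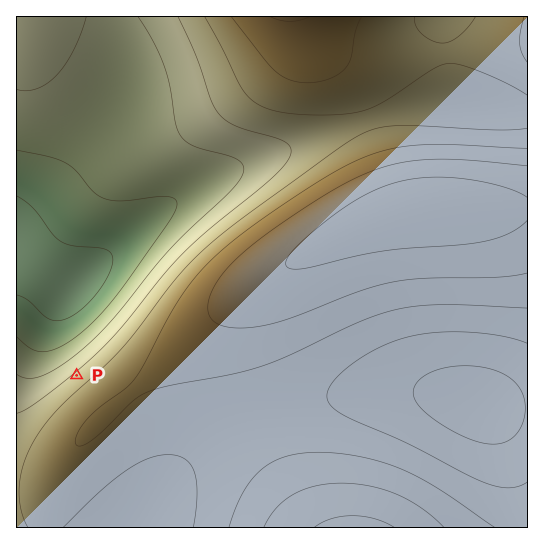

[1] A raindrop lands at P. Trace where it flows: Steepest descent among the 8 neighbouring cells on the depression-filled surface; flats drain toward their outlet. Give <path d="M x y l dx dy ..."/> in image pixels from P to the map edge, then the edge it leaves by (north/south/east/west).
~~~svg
<path d="M77 375l-22-21 0-44 4-7-8-8-2-5 0-3-3-4-3-10-4-4-12-8-8-4-2 0"/>
exit: west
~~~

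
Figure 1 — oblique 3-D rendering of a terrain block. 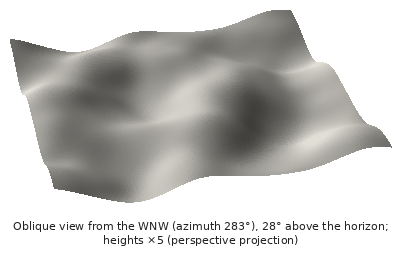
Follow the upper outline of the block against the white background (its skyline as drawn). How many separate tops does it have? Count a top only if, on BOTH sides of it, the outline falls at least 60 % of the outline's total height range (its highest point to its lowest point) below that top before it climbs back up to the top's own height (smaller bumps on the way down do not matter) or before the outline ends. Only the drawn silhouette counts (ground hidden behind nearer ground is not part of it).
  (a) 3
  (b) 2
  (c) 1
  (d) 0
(d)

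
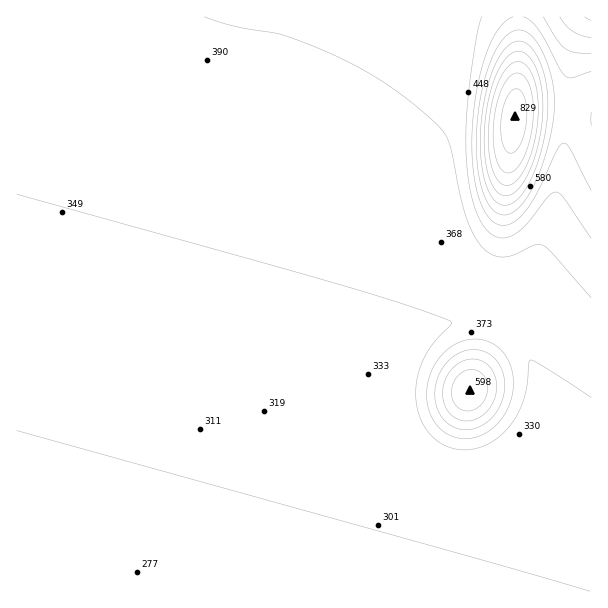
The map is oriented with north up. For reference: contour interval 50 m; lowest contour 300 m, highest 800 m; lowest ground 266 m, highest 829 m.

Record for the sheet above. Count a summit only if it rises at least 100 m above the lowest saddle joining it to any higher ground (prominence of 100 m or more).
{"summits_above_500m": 2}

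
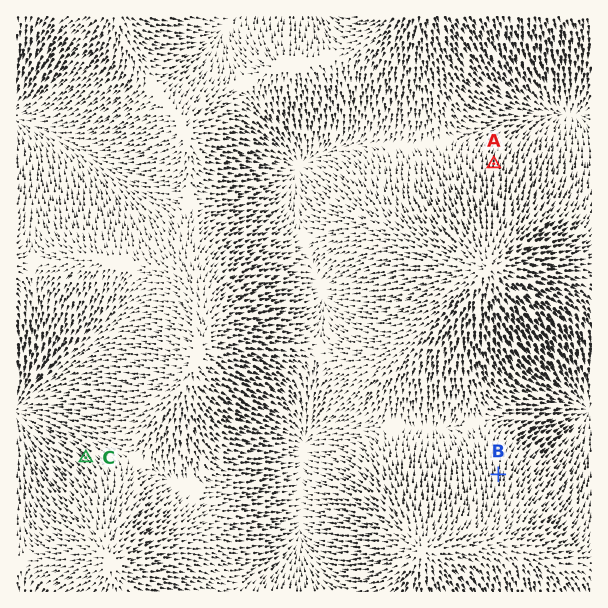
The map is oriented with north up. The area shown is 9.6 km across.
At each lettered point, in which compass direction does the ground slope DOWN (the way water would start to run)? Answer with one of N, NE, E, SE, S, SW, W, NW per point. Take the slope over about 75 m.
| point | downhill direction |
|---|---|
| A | N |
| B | N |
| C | NW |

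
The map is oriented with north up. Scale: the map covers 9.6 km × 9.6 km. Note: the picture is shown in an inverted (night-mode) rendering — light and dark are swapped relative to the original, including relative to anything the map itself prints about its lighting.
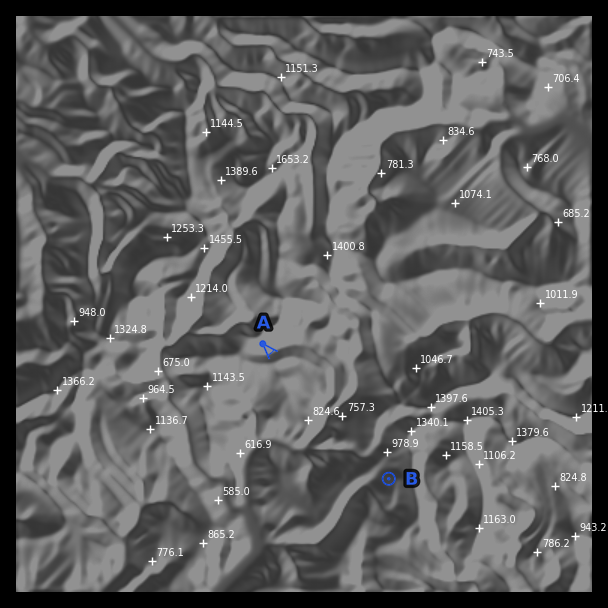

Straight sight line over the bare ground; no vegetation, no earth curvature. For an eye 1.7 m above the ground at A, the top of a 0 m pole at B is visible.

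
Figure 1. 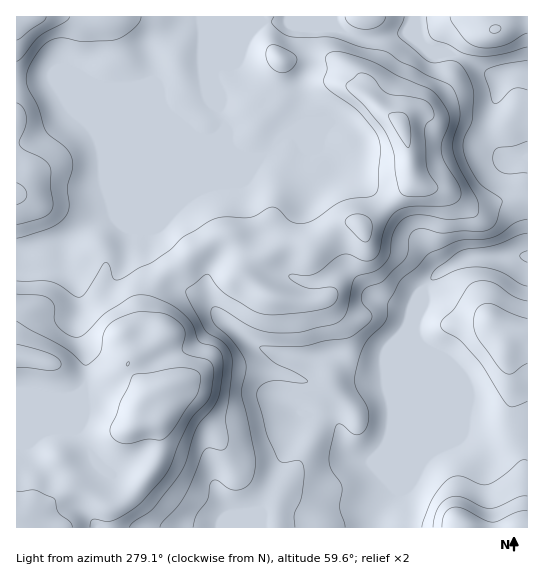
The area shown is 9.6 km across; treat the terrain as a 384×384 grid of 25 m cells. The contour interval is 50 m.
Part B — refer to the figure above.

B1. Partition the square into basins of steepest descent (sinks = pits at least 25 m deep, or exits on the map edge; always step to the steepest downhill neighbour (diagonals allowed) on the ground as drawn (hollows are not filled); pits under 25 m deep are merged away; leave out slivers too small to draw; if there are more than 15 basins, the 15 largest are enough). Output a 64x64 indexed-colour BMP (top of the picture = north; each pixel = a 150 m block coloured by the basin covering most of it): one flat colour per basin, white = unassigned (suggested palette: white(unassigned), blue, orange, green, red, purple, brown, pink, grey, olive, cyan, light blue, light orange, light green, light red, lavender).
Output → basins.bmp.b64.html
<image width="64" height="64" href="data:image/bmp;base64,Qk12CAAAAAAAAHYAAAAoAAAAQAAAAEAAAAABAAQAAAAAAAAIAAATCwAAEwsAABAAAAAAAAAA////ALR3HwAOf/8ALKAsACgn1gC9Z5QAS1aMAMJ34wB/f38AIr28AM++FwDox64AeLv/AIrfmACWmP8A1bDFABERERERERERERERERERERERERERERERERERERERERERERERERERERERERERERERERERERERERERERERERERERERERERERERERERERERERERERERERERERERERERERERERERERERERERERERERERERERERERERERERERERERERERERERERERERERERERERERERERERERERERERERERERERERERERERERERERERERERERERERERERERERERERERERERERERERERERERERERERERERERERERERERERERERERERERERERERERERERERERERERERERERERERERERERERERERERERERERERERERERERERERERERERERERERERERERERERERERERERERERERERERERERERERERERERERERERERERERERERERERERERERERERERERERERERERERERERERERERERERERERERERERERERERERERERERERERERERERERERERERERERERERERERERERERERERERERERERERERERERERERERERERERERERERERERERERERERERERERERERERERERERERERERERERERERERERERERERERERERERERERERERERERERERERERERERERERERERERERERERERERERERERERERERERERERERERERERERERERERERERERERERERERERERERERERERERERERERERERERERERERERERERERERERERERERERERERERERERERERERERERERERERERERERERERERERERERERERERERERERERERERERERERERERERERERERERERERERERERERERERERERERERERERERERERERERERERERERERERERERERERERERERERERERERERERERERERERERERERERERERERERERERERERERERERERERERERERERERERERERERERERERERERERERERERERERERERERERERERERERERERERERERERERERERERERERERERERERERERERERERERERERERERERERERERERERERERERERERERERERERERERERERERERERERERERERERERERERERERERERERERERERERERERERERERERERERERERERERERERERERERERERERERERERERERERERERERERERERERERERERERERERERERERERERERERERERERERERERERERERERERERERERERERERERERERERERERERERERERERERERERERERERERERERERERERERERERERERERERERERERERERERERERERERERERERERERERERERERERERERERERERERERERERERERERERERERERERERERERERERERERERERERERERERERERERERERERERERERERERERERERERERERERERERERERERERERERERERERERERERERERERERERERERERERERERERERERERERERERERERERERERERERERERERERERERERERERERERERERERERERERERERERERERERERERERERERERERERERERERERERERERERERERERERERERERERERERERERERERERERERERERERERERERERERERERERERERERERERERERERERERERERERERERERERERERERERERIhERERERERERERERERERERERERERERERERERERERESIiIiIhEREREREREREREREREREREREREREREREREREiIiIiIiERERERERERERERERERERERERERERERERESIiIiIiIiIRERERERERERERERERERERERERERERERESIiIiIiIiIhERERERERERERERERERERERERERERERERIiIiIiIiIiEREREREREREREREREREREREREREREREREiIiIiIiIiIRERERERERERERERERERERERERERERERESIiIiIiIiIhERERERERERERERERERERERERERERERERIiIiIiIiIiEREREREREREREREREREREREREREREREREiIiIiIiIiIREREREREREREREREREREREREREREREREiIiIiIjMyIhERERERERERERERERERERERERERERERERIiMzMzMzMzERERERERERERERERERERERERERERERERERMzMzMzMzMRERERERERERERERERERERERERERERERERETMzMzMzMxEREREREREREREREREREREREREREREREREREzMzMzMzERERERERERERERERERERERERERERERERERERMzMzMzMREREREREREREREREREREREREREREREREREREzMzMzMxERERERERERERERERERERERERERERERERERERMzMzMzEREREREREREREREREREREREREREREREREREREzMzMzMRERERERERERERERERERERERERERERERERERETMzMzMxEREREREREREREREREREREREREREREREREREREzMzMzERERERERERERERERERERERERERERERERERERERMzMzMREREREREREREREREREREREREREREREREREREREREzMxERERERERERERERERERERERERERERERERERERERERMz"/>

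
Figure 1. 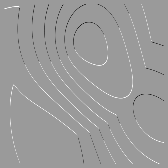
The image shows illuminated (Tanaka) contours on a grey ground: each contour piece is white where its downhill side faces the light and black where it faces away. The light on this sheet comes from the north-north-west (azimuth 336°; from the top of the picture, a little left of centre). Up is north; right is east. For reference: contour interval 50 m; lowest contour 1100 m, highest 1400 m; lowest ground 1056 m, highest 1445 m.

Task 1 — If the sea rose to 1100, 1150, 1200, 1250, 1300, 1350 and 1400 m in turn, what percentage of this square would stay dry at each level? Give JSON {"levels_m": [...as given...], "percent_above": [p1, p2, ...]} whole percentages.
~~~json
{"levels_m": [1100, 1150, 1200, 1250, 1300, 1350, 1400], "percent_above": [96, 78, 60, 47, 37, 28, 14]}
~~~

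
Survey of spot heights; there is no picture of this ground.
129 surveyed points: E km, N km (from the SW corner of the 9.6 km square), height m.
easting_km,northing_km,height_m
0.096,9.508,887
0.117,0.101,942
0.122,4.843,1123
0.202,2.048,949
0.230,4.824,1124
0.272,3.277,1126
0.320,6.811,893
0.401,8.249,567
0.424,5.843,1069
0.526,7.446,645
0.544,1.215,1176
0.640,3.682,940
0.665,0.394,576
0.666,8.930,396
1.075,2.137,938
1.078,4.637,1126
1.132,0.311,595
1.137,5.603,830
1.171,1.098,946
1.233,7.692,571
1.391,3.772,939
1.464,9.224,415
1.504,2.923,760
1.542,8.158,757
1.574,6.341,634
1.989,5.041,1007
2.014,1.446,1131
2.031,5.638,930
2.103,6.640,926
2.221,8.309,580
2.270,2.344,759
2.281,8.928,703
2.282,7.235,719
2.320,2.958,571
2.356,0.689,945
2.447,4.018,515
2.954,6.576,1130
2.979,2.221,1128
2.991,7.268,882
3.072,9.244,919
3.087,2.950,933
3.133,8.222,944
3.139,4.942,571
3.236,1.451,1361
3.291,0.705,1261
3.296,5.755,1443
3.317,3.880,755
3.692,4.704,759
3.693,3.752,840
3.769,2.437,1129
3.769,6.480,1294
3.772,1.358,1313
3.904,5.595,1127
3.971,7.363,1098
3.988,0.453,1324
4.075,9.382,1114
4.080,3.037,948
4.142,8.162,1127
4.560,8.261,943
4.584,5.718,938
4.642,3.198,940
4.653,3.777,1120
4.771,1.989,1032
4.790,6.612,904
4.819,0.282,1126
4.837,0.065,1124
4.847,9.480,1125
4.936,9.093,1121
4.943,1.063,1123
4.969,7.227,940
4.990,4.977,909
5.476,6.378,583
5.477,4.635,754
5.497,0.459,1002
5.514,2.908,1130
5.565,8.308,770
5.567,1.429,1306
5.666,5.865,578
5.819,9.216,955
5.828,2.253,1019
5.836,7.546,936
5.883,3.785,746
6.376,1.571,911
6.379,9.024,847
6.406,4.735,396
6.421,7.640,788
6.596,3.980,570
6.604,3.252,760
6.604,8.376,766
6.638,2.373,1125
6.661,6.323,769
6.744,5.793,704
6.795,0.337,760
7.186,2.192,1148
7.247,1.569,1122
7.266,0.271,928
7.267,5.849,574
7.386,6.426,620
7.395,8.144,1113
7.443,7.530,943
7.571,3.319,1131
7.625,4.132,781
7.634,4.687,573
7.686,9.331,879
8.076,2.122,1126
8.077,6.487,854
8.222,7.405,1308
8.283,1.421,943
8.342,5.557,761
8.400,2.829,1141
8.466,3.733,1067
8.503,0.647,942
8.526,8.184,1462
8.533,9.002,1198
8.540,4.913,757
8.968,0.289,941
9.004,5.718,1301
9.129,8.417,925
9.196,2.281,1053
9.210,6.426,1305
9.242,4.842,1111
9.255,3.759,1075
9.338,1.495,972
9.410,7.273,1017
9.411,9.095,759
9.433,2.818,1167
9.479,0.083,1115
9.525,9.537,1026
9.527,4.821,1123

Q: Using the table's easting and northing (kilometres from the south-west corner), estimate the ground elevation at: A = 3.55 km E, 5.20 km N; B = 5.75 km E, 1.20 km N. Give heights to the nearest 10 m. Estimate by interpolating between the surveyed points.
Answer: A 970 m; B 1160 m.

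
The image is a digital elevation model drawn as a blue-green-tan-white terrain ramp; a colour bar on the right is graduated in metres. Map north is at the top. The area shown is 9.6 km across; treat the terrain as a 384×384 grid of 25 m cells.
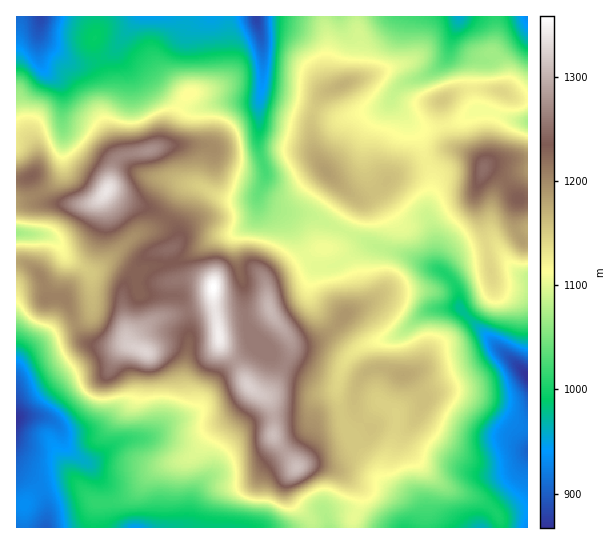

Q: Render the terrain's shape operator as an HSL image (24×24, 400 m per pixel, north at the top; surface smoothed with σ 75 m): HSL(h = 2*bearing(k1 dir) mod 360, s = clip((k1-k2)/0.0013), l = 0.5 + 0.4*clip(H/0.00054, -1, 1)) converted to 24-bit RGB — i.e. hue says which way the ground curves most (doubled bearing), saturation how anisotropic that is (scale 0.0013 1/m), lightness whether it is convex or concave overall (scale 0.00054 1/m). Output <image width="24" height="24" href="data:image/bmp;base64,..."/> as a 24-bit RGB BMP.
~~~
<image width="24" height="24" href="data:image/bmp;base64,Qk32BgAAAAAAADYAAAAoAAAAGAAAABgAAAABABgAAAAAAMAGAAATCwAAEwsAAAAAAAAAAAAAtbGQMTdxn453sqWKtGV6cEyRW6NtbYNZfGJPeVw2YEkfNDMUgJ4bSs1cYFGNtKeFtXZraWZWVId9nISCl2p7V1GUp9+6cla3royMVziEe65+kb+1n1+vuoWugXCPjHxxTVKPooLPzHvmgW/L8u6QIlMQIjIefrRFibuMinOmZFaAiotcjsfKgrrPda6eh1KMlHVzWE2OndWqf0F7lGF6m4aRsX22qI6uW52gRnRydkaY1HO47cLs6tX2G6v/hsvNf1t+pWR5bmGagc+kYo5PhIBMYXlSXmJ7mm16bKd0kjhOmV1HRpNbdKWLe2igsn2drHOVXE92NE1u1JV7X/WJ157RrELCdFKGoXCSbnCVmqqFnYVhY4pub6+RaVeHh4ZZb5yZsZZ1ZShNsJdUpm1KVnIsOWgzeoxfpG2ZpWmlMFVitOGTwuaUQStMpXFba1N5mYWHaWyTr4KHopuIh5dze35GOVRHb2+ab1IzajEkgGJRs5o8Q5g4s4qKW3xzVXJKQ3lOizlztV1TUeJBxth4L0pvo2yZjVyYb4pzgWNxlYhyupSNknCDrIefUqiyUrmYYTqDp3ebZ0+m77fPnNh3Kmgmcog7W5h7ZzxLKklY2/DboNTb06ieODhgR3pZnFajjWZpi2p1bpxwial8mpS2nqW3i6G3TG2sMTJfoYuIek1+X75U76Gpoi+8t+m8ImyJo0PKKs90WvBpek1ZzVlPn5RdW4V7NHeEspjKjJ/MrJXBqrGSeJBvcbqCrVquLQYbN2dyR3R1kabMjsnp16fcstjq2LbjVjLMGxaO9vjTKWqMeFRgubhilrvXqluzPHRINnYiPnYtol+axZmgrcGZUbxhMAMYqn9DmDx/MJBVW/JaIF1fzY9nx5KsxGOOllKcGCFV8f7NOiFnoUyEx/rUSi+pvzesw5Crb3CYdqFQDGQrcrhpz5V/MwAYnWszesB4UlzRvtPhmNOmIydejNZBa4U/nndCnz2Bfium4PyqFBduzeOggdtnJhM4bm2luqjEvIHGspmolWiySH8bMgQm2jTA2+vjhK7GPbB8g9eetobBQSxzZ8NgsVhycoKmaWCxS5rc9vHVDwUxzPCuyF+cKCVbTIxNhnpbmWqZx7S9jY+6Z1fFRgJQds6CyNyydVaPzufyvn2rUxc5omNAKn1FwnuLq35WSZ48FLRq68CaOwj/2fLetiOThECFf4dkV4tWX4dXpZg+iTolVB0xOmeZdcF5ypRZwh4cUkQDTBkGYigxv6dnZ6pCH2kzp5JPypmRVJ86NVQQH18Xi0cmhDhPkWyRiYOeklpbdFxCknhZo4igWVWaWVx6jrdmiDGCvOK2207VLDu2SKnAm8h4nr2LRnqWTLuaf7qnwY66opfDQIeVZEByh29mg3thdjw4kk5AhbV6WJZmZIxncUyGkFCSrM5oPjlx0c1rhcprPcn0hJ/398L669jPU7DTZpCudXRUjm1Kq2ssXXlGLERurF6BjUdUnW1alNTAkYKzrYujZnyHSF19Sz2u79zMKmqRydvL7NrwVNS5GyFEV5tU+efNUBMYSUMVa2E3d09Kys6TaKiHDhdOjD9AqXuWrdjDdp2gc2aKqZamkn+pVVOLKzxT7NGyY6u2fLNSobk82cNVHSJkaXaf6bO82qf/49T3ZI/XXY28zdK4jNS2EQAzpa2/nsSpiK+NiHGOa4CPe5GCnWmShE2kT4nMseLTvq7XsKzbosKQxcU/Hx9FPZY9bM1YSVaP36i5j4DTjWnS2sXL0YWdAAAzup6CxcWKdYxjg21scIR5hXJ2eWJtWotOPaA+WY1GrK1HfIAwr8SbvHbLKyudmrqlfrFjMUI6op49qEQkVGollK0ovHgxAAAzu6ySx6SDoG1QX3hGZIRSWGd2l1WZvYKDZKJWT2Y6g1Mrv5g8k+aPhTBwOU9yjaxiollTaVluUHBiyJW1w7TYwITFxLSDAA4zupdltLSByprIxJrNbKeMO3hiMKmFfpjU47Lpe27YsbjiqbjO25NCaSlmjo5eeopJf4ddf2ZwYJl0SLpqmXBdsWuO4sG5AQAzxL2Kn72ZdaJ4eJWyxIjNrXrLbFy4FnMocXkxm3k9dYY7e791tZNFaEGAoWpvoqiJVoRzcouRlKyJZ2xScHZSgYRZ1NN8DAAzoNB8p5p1q5pueGlWgp1WX4aFp4CowpOkHkZ9wJzBpc2fQJBwtaljOTN0qaeTpqSYhYuiVpaVk3hii2h4coRxg4pwsM1vEAEysMqIl5FxqLeLh2yjjbSIXlxydIFnuKBxI0NikX1K0s5pVjx2"/>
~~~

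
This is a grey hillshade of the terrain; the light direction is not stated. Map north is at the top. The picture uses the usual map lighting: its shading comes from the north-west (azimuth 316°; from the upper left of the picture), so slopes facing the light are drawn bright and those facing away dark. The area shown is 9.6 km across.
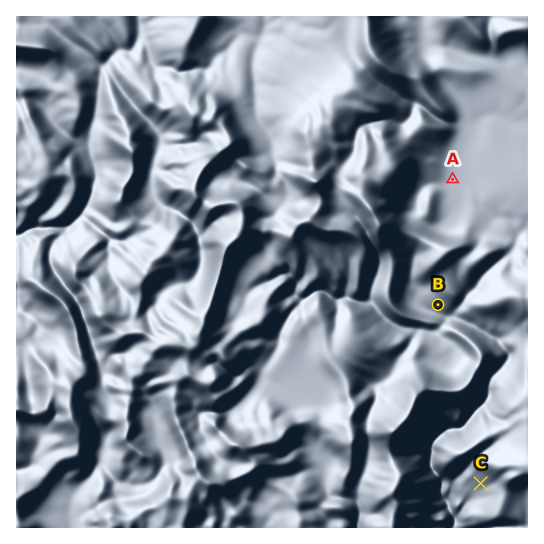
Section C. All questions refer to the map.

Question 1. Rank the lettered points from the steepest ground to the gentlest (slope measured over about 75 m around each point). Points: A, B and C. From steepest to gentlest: C B A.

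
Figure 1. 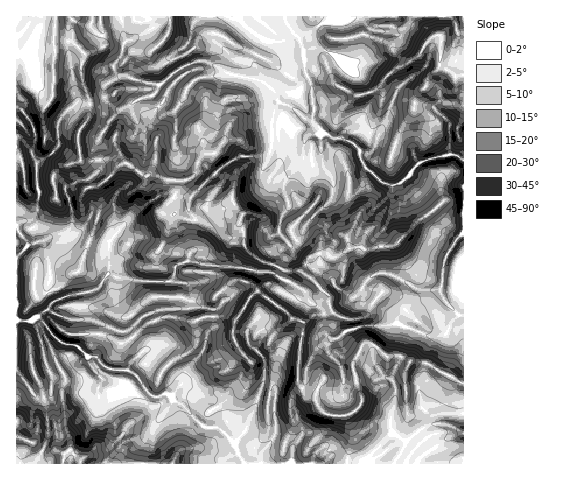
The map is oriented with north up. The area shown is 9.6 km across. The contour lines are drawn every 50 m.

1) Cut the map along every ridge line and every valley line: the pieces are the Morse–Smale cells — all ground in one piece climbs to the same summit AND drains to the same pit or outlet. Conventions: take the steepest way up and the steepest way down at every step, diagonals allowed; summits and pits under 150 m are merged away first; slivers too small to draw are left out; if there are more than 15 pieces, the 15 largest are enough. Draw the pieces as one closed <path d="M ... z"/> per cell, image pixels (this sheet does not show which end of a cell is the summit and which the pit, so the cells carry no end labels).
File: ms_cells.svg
<path d="M99 16l-83 1 0 303 16 0 6-3 22 25 17 4 11 11 8 0 12 11 22 3 23 25 7 0 4-2 8 2 10-12 9-20 12-13 4-17 6-8-1-17 5 0 7-9-7-10-9-8-27 1-10-3 4-6 0-7 14-7 0-4 4-7 2-28-14-3-6-4 1-6-2-11 4-9 1-8-11 0-14-5-9 1-19-13-8 1-7-4-24 2-7-3-2-23 12-20 0-17-8-17-1-18 6-11 14-6 1-19z"/><path d="M285 16l-184 0 1 12-1 19-14 6-6 11 1 18 8 17 0 17-12 20 2 23 7 3 24-2 7 4 8-1 19 13 9-1 14 5 11 0-1 8-4 9 2 11-1 6 6 4 13 2-5-10 1-11 31-31 20-12 25 0 3-2 4-13 0-25 6-14 13 5 15 13 5 0 3-10-3-21-7-16-2-25-3-9-13-15z"/><path d="M192 261l-14 3-3 3 0 7-4 6 10 3 27-1 9 8 7 11-7 8-5 0 1 17-6 8-3 15-13 15-9 20-11 13 3 4 8 3 20 22 20 4 12 12 5 13 6 9 77 0 8-7 31 6 29-28 5-1 11 8 19-15 9-3-4-8-8-9-2-12 0-7 6-7 0-18-17-2-11-5-12 1-15-13-8 1-10 17 0 8 9 30-3 7-6 6-10 3-20-3-6-9-2-9-15-10-2-23 5-40 12-7 11-1 5-3-2-16-18-18-11-7-16 0-5-3-8 6-35-6-33-3z"/><path d="M327 134l-7 0 0 16 3 16 10 15-1 16-23 24-9 16-19 13-4 16 7 4 16 0 11 7 18 18 2 16-5 3-11 1-12 7-5 40 0 21 6 6 11 6 2 9 6 9 20 3 13-6 6-10-9-30 0-8 11-18 10 1 12 12 12-1 11 5 18 2 2-15 3-7 6-5-11 0-29-12-37-34 9-13 9-4 11 1 30 16 21-2 4-30 10-16 9-10 0-72-8-5-10 0-22 6-8 5-12 14-14 5-7-2-18-16-5-9 0-7-5-7-14-7-7 1z"/><path d="M463 16l-177 1 1 7 13 15 3 9 2 25 7 16 0 13 3 6-3 9 2 6 5 4 3 7 5 0 7 4 7-1 14 7 5 7 0 7 5 9 18 16 7 2 10-2 19-20 12-5 25-3 8 4z"/><path d="M38 317l-6 3-16 1 1 143 228-1-6-8-5-13-12-12-20-4-20-22-8-3-6-7-8 2-9-1-11-16-10-8-22-3-12-11-8 0-11-11-17-4z"/><path d="M280 102l-4 4-3 10 0 25-4 13-3 2-25 0-10 5-24 19-15 15-3 7 0 8 7 10 20-8 15-13 11 16-2 10 4 6 0 12 2 6 13 11 15 6 4-2 3-14 7-6-8-10 1-16 8-12-5-13 0-10 19-19 2-26 7-4 10-1-3-6-7-6-8-3-12-11z"/><path d="M463 233l-8 9-10 16-5 31-20 1-30-16-11-1-9 4-9 13 37 34 29 12 11 0-9 12-2 15 35 21 2-1z"/><path d="M428 364l-2 0 0 17-6 7 0 7 2 12 8 9 3 8-8 3-19 15-11-8-5 1-29 28-31-6-7 6 140 1 1-80z"/><path d="M320 134l-8 0-7 4-2 26-19 19 0 10 5 13-8 12-1 16 8 10 4 0 8-7 9-16 23-24 1-16-10-15z"/><path d="M231 199l-15 13-21 9-2 28-4 7 0 4 14 4 33 3 36 6 5-7-18-6-13-11-2-6 0-12-4-6 2-10z"/>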